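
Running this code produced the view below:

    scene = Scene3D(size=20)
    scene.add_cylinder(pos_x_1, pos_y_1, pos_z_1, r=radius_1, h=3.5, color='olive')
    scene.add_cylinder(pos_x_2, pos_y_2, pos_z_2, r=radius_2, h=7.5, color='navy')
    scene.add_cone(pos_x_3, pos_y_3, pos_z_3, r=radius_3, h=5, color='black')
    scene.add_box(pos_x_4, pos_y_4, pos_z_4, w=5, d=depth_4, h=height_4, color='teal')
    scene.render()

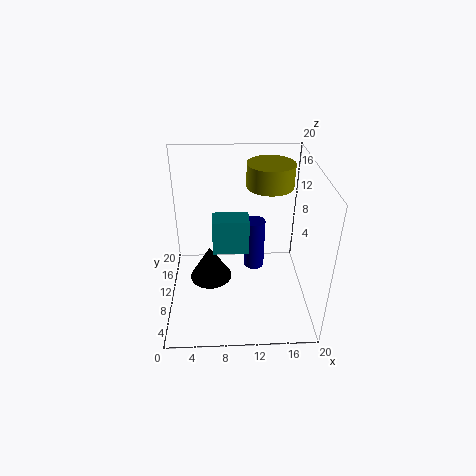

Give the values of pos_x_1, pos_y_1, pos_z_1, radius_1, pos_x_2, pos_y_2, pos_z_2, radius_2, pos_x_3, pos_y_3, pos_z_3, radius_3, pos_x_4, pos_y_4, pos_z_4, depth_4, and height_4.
pos_x_1 = 15
pos_y_1 = 16
pos_z_1 = 15
radius_1 = 3.5
pos_x_2 = 12.5
pos_y_2 = 12
pos_z_2 = 4
radius_2 = 1.5
pos_x_3 = 6
pos_y_3 = 10
pos_z_3 = 3.5
radius_3 = 3
pos_x_4 = 6.5
pos_y_4 = 9
pos_z_4 = 8
depth_4 = 3
height_4 = 5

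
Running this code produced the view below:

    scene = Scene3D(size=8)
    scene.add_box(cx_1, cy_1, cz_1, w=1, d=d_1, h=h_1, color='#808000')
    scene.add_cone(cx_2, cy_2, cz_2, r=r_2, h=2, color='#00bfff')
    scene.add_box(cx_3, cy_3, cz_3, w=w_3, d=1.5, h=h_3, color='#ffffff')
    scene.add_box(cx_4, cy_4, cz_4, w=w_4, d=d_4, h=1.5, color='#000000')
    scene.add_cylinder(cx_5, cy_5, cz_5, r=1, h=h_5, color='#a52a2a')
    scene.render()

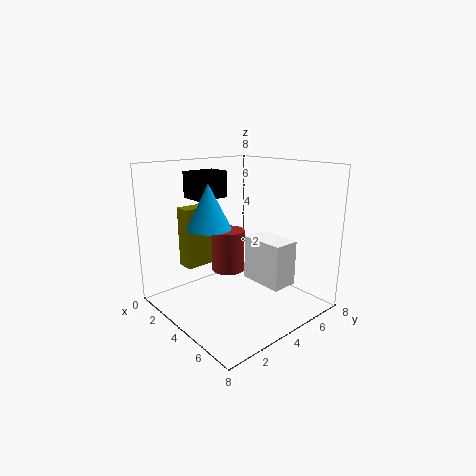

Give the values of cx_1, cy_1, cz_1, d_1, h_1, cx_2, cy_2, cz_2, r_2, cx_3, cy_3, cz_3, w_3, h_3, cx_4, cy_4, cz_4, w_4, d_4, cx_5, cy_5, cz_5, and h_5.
cx_1 = 1
cy_1 = 2
cz_1 = 2
d_1 = 2
h_1 = 3.5
cx_2 = 5.5
cy_2 = 1
cz_2 = 5.5
r_2 = 1
cx_3 = 4
cy_3 = 4.5
cz_3 = 1.5
w_3 = 2.5
h_3 = 2.5
cx_4 = 1
cy_4 = 2.5
cz_4 = 6
w_4 = 1.5
d_4 = 2
cx_5 = 2.5
cy_5 = 4.5
cz_5 = 1.5
h_5 = 2.5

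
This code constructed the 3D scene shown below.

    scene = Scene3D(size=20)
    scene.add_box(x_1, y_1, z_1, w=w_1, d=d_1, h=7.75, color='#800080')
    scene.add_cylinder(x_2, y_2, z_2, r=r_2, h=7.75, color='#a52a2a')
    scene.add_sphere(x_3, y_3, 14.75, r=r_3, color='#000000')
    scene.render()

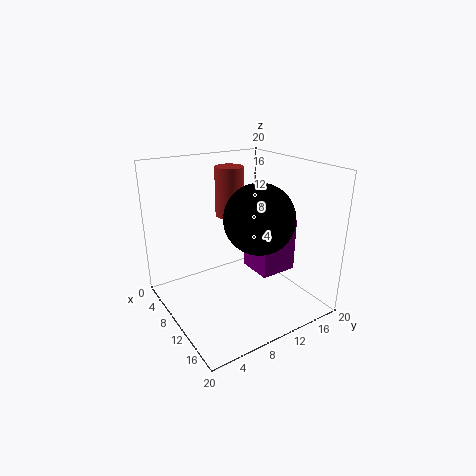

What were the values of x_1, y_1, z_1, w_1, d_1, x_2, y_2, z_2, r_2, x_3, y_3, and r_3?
x_1 = 7.5, y_1 = 12.75, z_1 = 4, w_1 = 5.25, d_1 = 5.5, x_2 = 2.5, y_2 = 13.25, z_2 = 10.5, r_2 = 2.25, x_3 = 15.75, y_3 = 9.25, r_3 = 4.25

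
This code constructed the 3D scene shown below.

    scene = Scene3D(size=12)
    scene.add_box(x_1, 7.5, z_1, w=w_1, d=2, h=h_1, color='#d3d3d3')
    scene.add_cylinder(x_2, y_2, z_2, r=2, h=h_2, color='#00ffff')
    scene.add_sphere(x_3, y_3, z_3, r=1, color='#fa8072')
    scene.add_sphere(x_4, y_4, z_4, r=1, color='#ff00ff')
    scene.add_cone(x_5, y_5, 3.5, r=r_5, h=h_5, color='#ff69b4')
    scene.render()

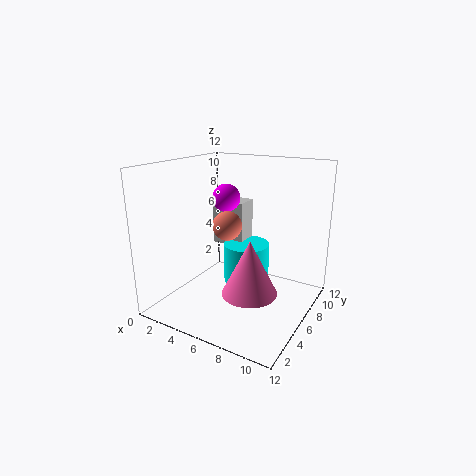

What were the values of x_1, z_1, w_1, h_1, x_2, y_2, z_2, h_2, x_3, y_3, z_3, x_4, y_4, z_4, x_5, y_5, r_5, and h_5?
x_1 = 2.5; z_1 = 4.5; w_1 = 3; h_1 = 4; x_2 = 6; y_2 = 7.5; z_2 = 1.5; h_2 = 3.5; x_3 = 7.5; y_3 = 2; z_3 = 8.5; x_4 = 6.5; y_4 = 3.5; z_4 = 10; x_5 = 9; y_5 = 2.5; r_5 = 2; h_5 = 4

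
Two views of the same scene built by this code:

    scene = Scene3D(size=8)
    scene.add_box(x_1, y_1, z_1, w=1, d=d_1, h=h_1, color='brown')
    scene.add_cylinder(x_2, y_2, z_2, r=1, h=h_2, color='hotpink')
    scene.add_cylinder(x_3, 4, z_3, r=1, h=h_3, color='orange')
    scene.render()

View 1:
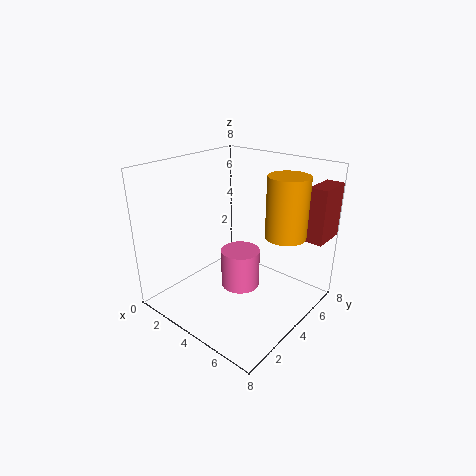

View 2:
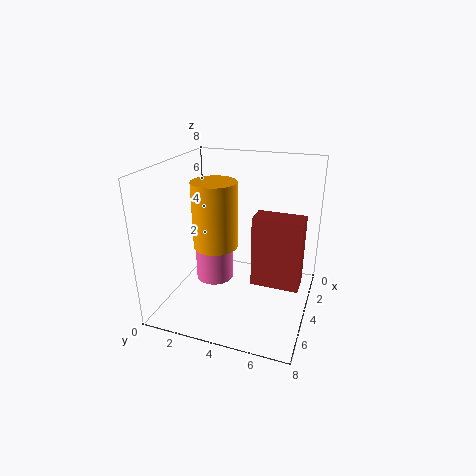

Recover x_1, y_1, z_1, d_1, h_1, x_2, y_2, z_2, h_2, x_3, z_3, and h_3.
x_1 = 7
y_1 = 6
z_1 = 4
d_1 = 2
h_1 = 3
x_2 = 5
y_2 = 3
z_2 = 2
h_2 = 2
x_3 = 7
z_3 = 5
h_3 = 3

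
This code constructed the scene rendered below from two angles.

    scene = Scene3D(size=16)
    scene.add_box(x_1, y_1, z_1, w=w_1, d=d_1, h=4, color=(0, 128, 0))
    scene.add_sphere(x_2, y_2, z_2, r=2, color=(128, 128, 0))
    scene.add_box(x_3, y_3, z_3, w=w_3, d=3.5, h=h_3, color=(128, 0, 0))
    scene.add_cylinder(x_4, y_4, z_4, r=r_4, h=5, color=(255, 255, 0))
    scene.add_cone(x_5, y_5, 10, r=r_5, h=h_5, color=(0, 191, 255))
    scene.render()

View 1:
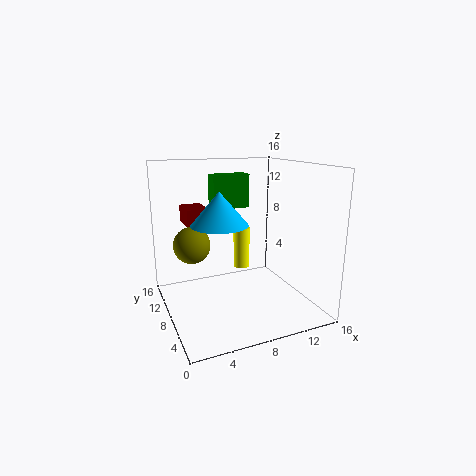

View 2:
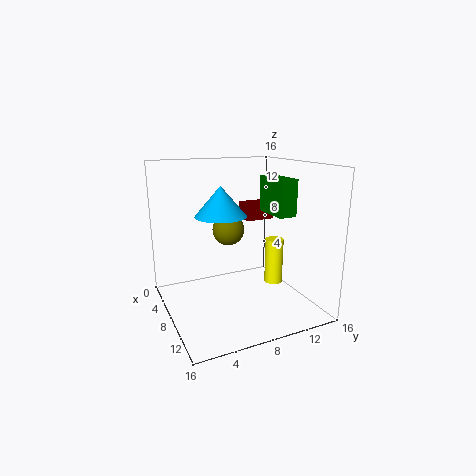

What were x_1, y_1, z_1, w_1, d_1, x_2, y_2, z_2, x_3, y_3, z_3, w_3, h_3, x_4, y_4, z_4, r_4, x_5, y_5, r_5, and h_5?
x_1 = 6.5, y_1 = 11.5, z_1 = 10.5, w_1 = 4.5, d_1 = 2, x_2 = 3, y_2 = 9, z_2 = 7.5, x_3 = 3, y_3 = 10.5, z_3 = 9, w_3 = 2.5, h_3 = 2, x_4 = 10, y_4 = 11.5, z_4 = 3, r_4 = 1, x_5 = 5.5, y_5 = 7, r_5 = 3, h_5 = 3.5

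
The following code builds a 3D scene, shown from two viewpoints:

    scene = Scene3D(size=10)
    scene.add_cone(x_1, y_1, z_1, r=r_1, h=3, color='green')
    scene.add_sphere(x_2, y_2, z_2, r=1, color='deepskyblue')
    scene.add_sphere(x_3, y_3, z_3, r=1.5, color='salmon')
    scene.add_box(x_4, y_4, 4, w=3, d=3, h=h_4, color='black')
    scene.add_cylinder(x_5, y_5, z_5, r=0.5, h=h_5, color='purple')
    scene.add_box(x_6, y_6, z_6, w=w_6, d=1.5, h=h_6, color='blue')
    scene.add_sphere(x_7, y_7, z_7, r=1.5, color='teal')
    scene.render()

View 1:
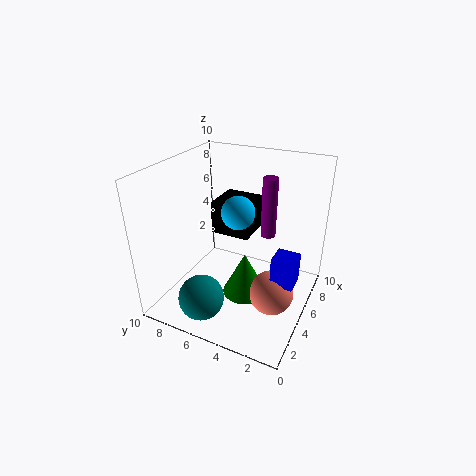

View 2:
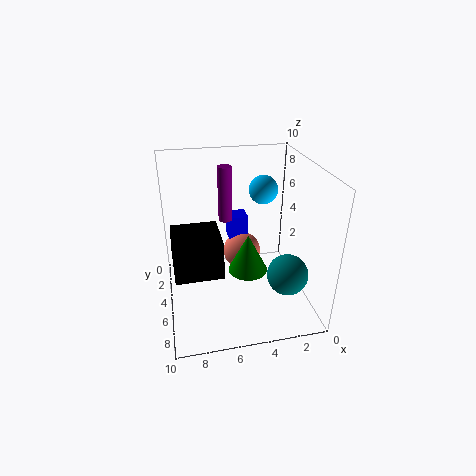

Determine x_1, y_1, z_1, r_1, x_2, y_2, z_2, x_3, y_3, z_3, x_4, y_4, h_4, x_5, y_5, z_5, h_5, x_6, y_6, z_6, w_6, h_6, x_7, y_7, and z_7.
x_1 = 4, y_1 = 4, z_1 = 1.5, r_1 = 1.5, x_2 = 3, y_2 = 4, z_2 = 8, x_3 = 4, y_3 = 2, z_3 = 2, x_4 = 6.5, y_4 = 5, h_4 = 2.5, x_5 = 5.5, y_5 = 3, z_5 = 5.5, h_5 = 4, x_6 = 3.5, y_6 = 0.5, z_6 = 3, w_6 = 1.5, h_6 = 2, x_7 = 1.5, y_7 = 6, z_7 = 2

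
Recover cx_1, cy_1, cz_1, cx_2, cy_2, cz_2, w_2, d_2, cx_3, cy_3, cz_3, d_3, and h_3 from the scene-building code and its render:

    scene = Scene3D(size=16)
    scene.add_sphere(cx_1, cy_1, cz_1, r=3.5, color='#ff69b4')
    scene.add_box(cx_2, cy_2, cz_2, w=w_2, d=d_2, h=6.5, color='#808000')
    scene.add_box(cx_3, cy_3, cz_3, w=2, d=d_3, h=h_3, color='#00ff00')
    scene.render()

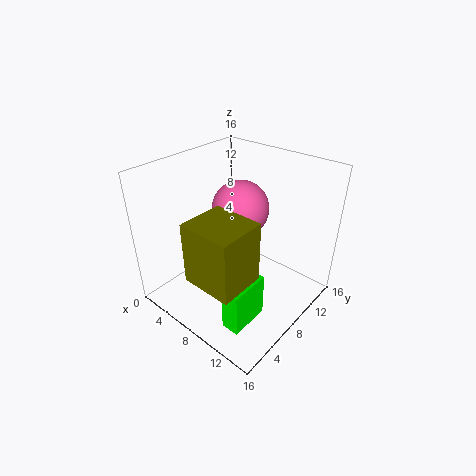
cx_1 = 5, cy_1 = 12, cz_1 = 9, cx_2 = 7, cy_2 = 1, cz_2 = 6, w_2 = 5.5, d_2 = 5, cx_3 = 10.5, cy_3 = 2.5, cz_3 = 0.5, d_3 = 4.5, h_3 = 5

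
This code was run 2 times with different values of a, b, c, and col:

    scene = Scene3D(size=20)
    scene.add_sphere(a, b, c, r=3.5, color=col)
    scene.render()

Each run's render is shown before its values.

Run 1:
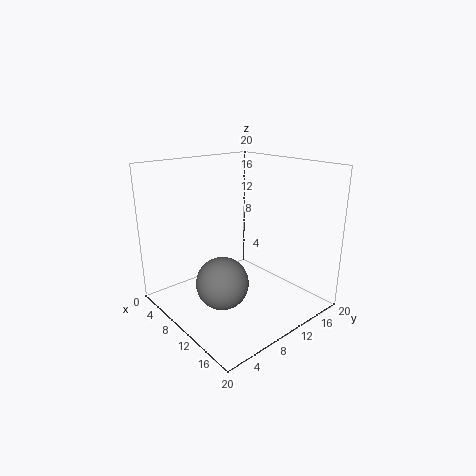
a = 11.5, b = 6, c = 5, col = 'gray'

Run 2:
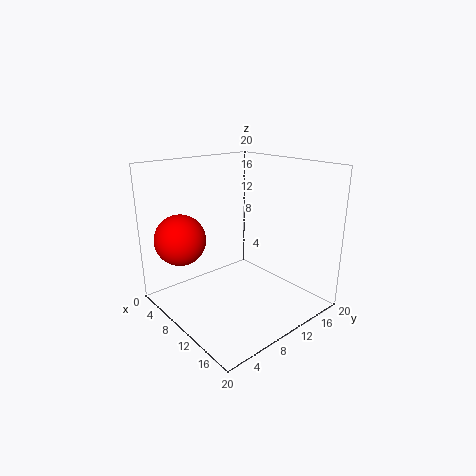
a = 5.5, b = 3.5, c = 10, col = 'red'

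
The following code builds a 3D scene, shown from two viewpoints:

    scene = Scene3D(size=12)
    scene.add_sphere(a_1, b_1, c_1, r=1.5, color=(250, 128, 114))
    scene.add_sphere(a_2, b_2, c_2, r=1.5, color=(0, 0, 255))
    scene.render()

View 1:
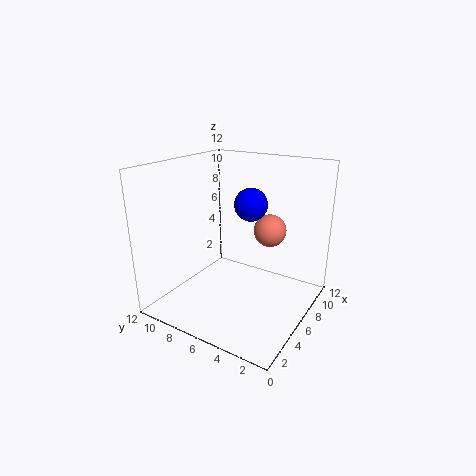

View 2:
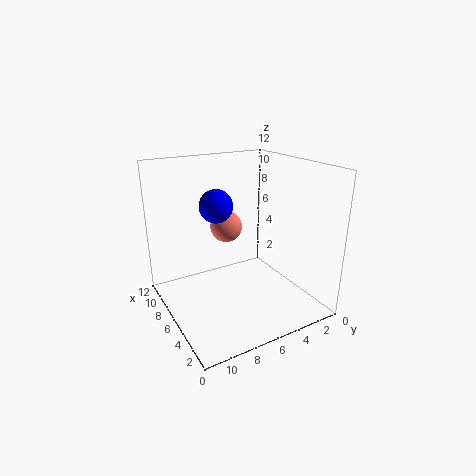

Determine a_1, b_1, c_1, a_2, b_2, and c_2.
a_1 = 10
b_1 = 5
c_1 = 5.5
a_2 = 9
b_2 = 6.5
c_2 = 8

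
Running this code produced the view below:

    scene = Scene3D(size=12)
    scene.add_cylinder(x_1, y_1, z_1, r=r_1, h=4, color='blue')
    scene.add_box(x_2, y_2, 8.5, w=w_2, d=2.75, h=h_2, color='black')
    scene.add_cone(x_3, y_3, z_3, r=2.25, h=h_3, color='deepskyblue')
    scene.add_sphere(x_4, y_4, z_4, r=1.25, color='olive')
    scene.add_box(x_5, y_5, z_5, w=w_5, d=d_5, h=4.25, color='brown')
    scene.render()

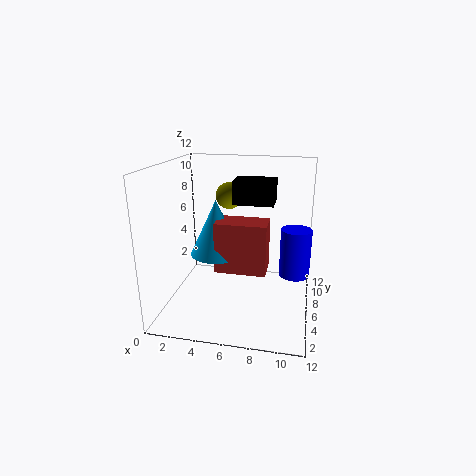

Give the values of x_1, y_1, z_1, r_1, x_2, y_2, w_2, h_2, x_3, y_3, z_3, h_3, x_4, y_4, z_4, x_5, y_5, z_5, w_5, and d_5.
x_1 = 10.75
y_1 = 6.25
z_1 = 3
r_1 = 1.25
x_2 = 5.25
y_2 = 7
w_2 = 3.5
h_2 = 2
x_3 = 4
y_3 = 6.5
z_3 = 4.25
h_3 = 4.75
x_4 = 4.25
y_4 = 10.25
z_4 = 8.5
x_5 = 4.25
y_5 = 4.75
z_5 = 3.25
w_5 = 4.25
d_5 = 2.5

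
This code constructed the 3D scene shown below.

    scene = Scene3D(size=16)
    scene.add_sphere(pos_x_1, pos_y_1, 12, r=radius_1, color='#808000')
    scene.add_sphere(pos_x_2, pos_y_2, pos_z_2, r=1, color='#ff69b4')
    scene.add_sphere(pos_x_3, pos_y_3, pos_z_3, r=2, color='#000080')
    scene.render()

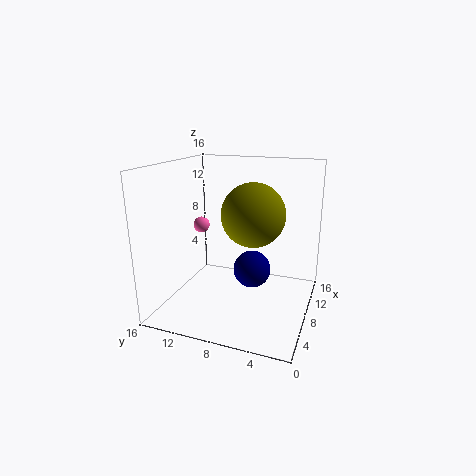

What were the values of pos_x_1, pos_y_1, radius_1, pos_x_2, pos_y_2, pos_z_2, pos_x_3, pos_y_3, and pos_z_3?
pos_x_1 = 4; pos_y_1 = 5; radius_1 = 3; pos_x_2 = 11; pos_y_2 = 14; pos_z_2 = 8; pos_x_3 = 7; pos_y_3 = 6; pos_z_3 = 5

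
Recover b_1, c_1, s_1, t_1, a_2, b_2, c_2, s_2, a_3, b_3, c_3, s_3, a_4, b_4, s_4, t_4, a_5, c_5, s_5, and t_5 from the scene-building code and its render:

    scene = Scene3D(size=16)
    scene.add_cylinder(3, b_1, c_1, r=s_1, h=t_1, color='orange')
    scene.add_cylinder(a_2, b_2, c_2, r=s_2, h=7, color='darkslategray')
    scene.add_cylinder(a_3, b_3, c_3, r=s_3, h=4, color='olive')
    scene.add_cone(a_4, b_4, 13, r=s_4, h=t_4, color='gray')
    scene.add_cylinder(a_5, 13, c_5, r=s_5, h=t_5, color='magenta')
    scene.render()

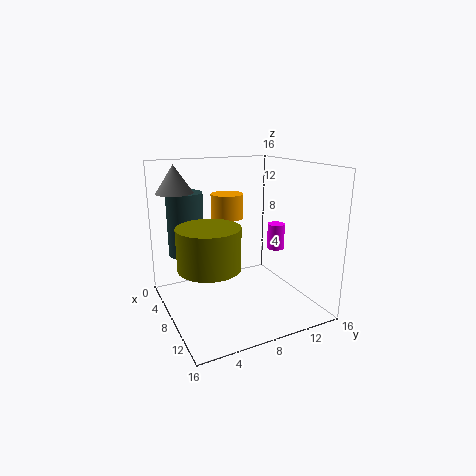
b_1 = 9, c_1 = 9, s_1 = 2, t_1 = 3, a_2 = 5, b_2 = 3, c_2 = 6, s_2 = 2, a_3 = 12, b_3 = 3, c_3 = 7, s_3 = 3, a_4 = 5, b_4 = 2, s_4 = 2, t_4 = 3, a_5 = 8, c_5 = 6, s_5 = 1, t_5 = 3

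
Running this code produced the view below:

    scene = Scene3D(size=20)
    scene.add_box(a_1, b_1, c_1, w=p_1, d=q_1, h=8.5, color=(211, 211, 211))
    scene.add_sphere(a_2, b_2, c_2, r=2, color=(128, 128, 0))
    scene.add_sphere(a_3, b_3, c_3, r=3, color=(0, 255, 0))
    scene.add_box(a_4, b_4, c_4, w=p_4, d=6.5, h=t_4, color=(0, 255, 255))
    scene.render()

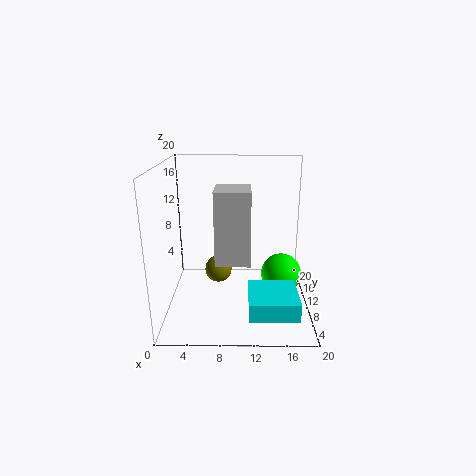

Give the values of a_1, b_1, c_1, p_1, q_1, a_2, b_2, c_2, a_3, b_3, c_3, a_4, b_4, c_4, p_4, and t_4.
a_1 = 7.5, b_1 = 1, c_1 = 10, p_1 = 4, q_1 = 4.5, a_2 = 7, b_2 = 12.5, c_2 = 4, a_3 = 16.5, b_3 = 12, c_3 = 3.5, a_4 = 11.5, b_4 = 2.5, c_4 = 1.5, p_4 = 6.5, t_4 = 2.5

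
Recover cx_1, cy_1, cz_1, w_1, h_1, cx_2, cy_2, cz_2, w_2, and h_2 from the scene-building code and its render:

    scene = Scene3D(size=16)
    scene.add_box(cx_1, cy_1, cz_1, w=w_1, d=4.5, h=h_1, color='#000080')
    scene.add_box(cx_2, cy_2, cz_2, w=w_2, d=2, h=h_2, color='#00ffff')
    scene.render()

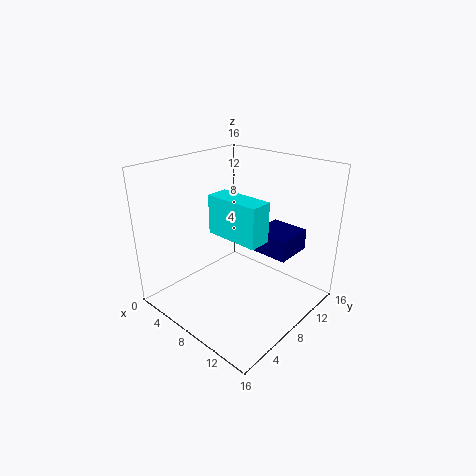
cx_1 = 8
cy_1 = 10.5
cz_1 = 5.5
w_1 = 4.5
h_1 = 2.5
cx_2 = 10
cy_2 = 2
cz_2 = 11.5
w_2 = 5
h_2 = 3.5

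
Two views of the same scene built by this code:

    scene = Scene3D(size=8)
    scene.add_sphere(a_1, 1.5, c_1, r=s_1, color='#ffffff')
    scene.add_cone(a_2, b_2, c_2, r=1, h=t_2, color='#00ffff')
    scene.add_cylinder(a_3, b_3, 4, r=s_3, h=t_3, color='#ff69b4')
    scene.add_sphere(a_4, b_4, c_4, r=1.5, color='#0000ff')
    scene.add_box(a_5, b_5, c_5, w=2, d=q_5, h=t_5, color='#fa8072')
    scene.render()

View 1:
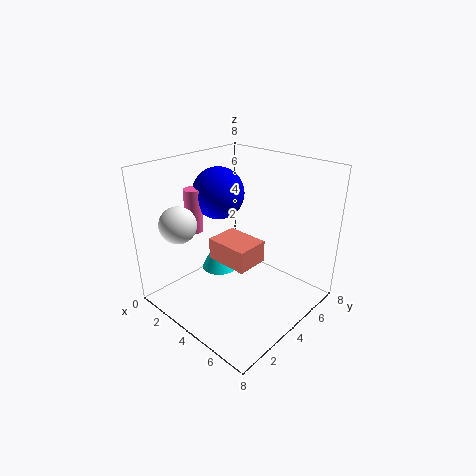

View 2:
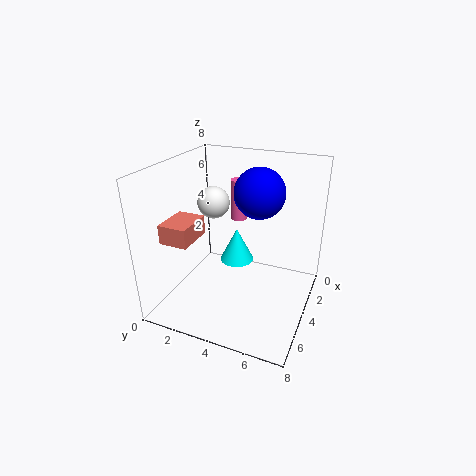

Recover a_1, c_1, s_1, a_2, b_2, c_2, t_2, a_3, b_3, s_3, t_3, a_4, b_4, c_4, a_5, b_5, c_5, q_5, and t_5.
a_1 = 2, c_1 = 5, s_1 = 1, a_2 = 3, b_2 = 3.5, c_2 = 2, t_2 = 2, a_3 = 1.5, b_3 = 3, s_3 = 0.5, t_3 = 2.5, a_4 = 2, b_4 = 4.5, c_4 = 6, a_5 = 5, b_5 = 1, c_5 = 4.5, q_5 = 1.5, t_5 = 1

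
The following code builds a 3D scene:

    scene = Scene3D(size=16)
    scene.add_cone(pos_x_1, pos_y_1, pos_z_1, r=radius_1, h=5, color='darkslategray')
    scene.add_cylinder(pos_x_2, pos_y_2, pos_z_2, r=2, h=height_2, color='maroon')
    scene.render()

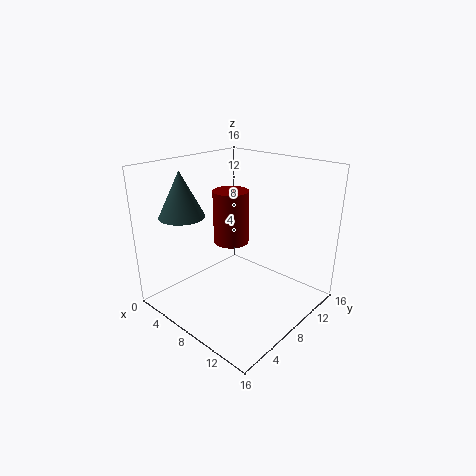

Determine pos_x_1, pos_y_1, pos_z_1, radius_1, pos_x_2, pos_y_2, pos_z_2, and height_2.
pos_x_1 = 3.5, pos_y_1 = 4, pos_z_1 = 10.5, radius_1 = 2.5, pos_x_2 = 6.5, pos_y_2 = 8.5, pos_z_2 = 7, height_2 = 6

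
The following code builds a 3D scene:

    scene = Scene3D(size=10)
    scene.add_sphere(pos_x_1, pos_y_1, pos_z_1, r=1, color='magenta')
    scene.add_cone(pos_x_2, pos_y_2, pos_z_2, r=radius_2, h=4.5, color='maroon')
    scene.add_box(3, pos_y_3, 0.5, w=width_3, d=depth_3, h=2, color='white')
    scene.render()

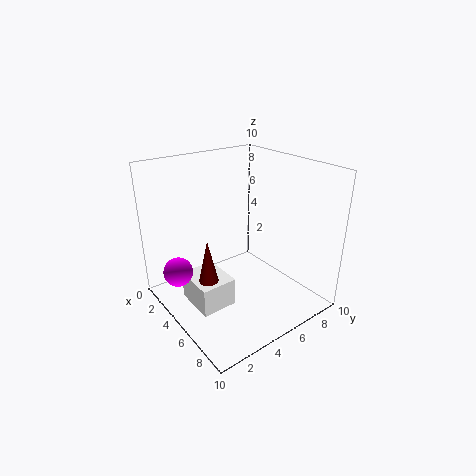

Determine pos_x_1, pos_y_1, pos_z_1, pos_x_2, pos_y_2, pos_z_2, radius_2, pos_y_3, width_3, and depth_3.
pos_x_1 = 3.5
pos_y_1 = 1
pos_z_1 = 3
pos_x_2 = 5
pos_y_2 = 2.5
pos_z_2 = 1
radius_2 = 1
pos_y_3 = 1.5
width_3 = 3
depth_3 = 2.5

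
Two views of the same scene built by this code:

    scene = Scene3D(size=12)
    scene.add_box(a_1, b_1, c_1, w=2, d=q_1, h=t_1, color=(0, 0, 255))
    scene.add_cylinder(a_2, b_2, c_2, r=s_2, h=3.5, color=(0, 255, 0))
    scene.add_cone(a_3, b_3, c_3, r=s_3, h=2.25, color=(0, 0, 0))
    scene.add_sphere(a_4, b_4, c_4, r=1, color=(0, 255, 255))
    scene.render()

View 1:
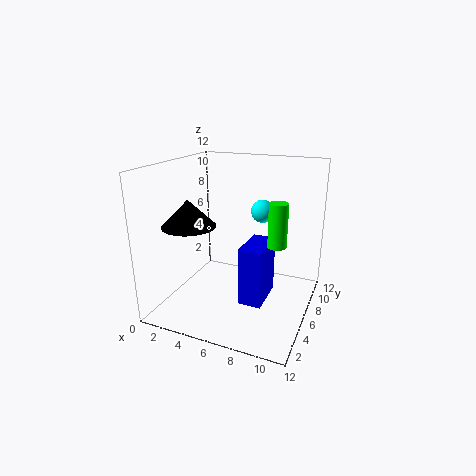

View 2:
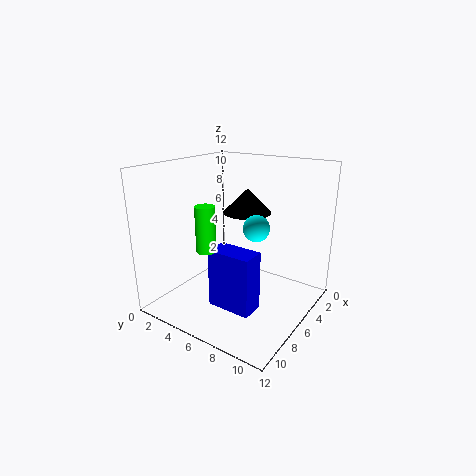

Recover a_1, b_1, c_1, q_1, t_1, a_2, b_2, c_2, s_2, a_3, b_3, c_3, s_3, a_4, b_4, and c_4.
a_1 = 6.5; b_1 = 4.75; c_1 = 0.5; q_1 = 3.75; t_1 = 5; a_2 = 9.5; b_2 = 5.5; c_2 = 6; s_2 = 0.75; a_3 = 2.25; b_3 = 4.5; c_3 = 7; s_3 = 2.25; a_4 = 7.25; b_4 = 8.5; c_4 = 7.75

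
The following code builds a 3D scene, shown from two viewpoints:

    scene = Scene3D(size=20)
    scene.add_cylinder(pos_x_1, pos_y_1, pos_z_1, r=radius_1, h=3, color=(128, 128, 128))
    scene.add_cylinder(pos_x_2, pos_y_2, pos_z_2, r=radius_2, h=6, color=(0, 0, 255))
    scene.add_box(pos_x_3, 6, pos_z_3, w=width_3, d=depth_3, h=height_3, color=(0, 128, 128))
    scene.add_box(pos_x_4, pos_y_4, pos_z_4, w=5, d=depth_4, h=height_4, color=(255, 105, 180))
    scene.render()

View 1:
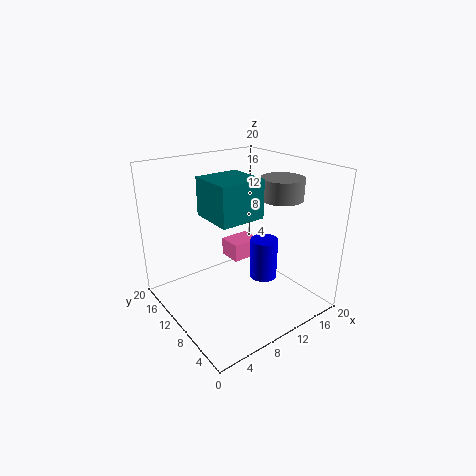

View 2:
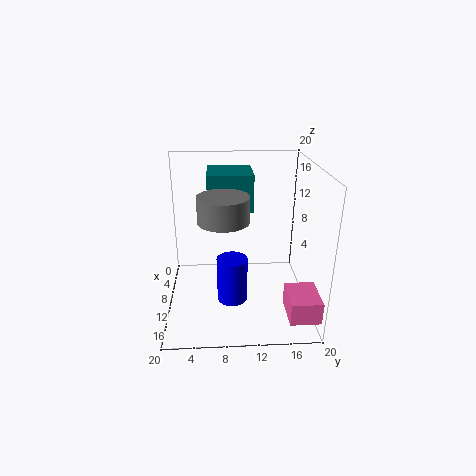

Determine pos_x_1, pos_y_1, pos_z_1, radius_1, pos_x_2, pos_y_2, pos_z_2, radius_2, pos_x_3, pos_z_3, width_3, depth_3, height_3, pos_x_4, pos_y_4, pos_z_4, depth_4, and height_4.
pos_x_1 = 16, pos_y_1 = 8, pos_z_1 = 15, radius_1 = 3, pos_x_2 = 14, pos_y_2 = 9, pos_z_2 = 3, radius_2 = 2, pos_x_3 = 5, pos_z_3 = 14, width_3 = 6, depth_3 = 6, height_3 = 5, pos_x_4 = 14, pos_y_4 = 16, pos_z_4 = 2, depth_4 = 4, height_4 = 3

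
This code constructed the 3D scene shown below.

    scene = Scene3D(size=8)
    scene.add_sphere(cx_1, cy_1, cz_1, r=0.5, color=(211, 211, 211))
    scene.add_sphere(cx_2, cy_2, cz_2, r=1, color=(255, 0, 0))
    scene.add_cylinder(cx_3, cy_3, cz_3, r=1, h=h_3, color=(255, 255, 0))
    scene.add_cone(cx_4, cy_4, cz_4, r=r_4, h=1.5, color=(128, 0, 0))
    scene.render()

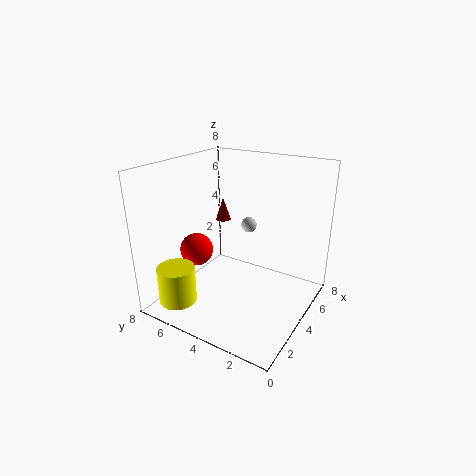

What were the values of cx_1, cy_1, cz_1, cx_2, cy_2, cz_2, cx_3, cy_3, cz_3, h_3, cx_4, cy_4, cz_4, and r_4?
cx_1 = 7
cy_1 = 5
cz_1 = 3.5
cx_2 = 4
cy_2 = 7
cz_2 = 2.5
cx_3 = 1
cy_3 = 6
cz_3 = 1
h_3 = 2
cx_4 = 7
cy_4 = 7
cz_4 = 3.5
r_4 = 0.5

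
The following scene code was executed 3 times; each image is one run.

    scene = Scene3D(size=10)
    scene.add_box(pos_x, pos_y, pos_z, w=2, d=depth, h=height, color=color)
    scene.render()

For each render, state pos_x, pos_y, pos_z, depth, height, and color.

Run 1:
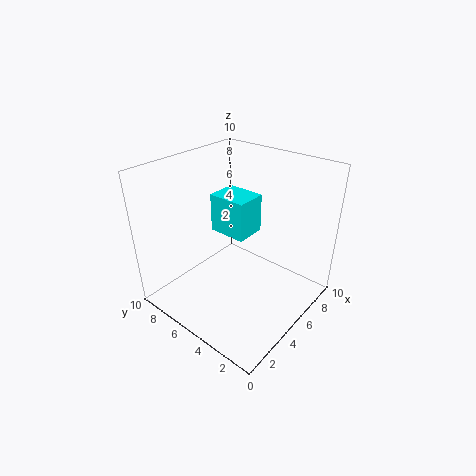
pos_x = 3.5, pos_y = 3.5, pos_z = 6, depth = 2.5, height = 2.5, color = 'cyan'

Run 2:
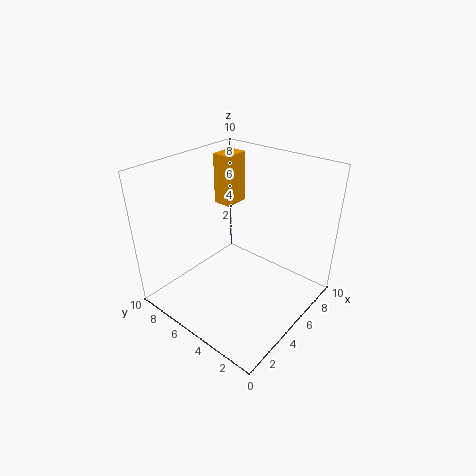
pos_x = 7.5, pos_y = 8, pos_z = 5.5, depth = 1.5, height = 4, color = 'orange'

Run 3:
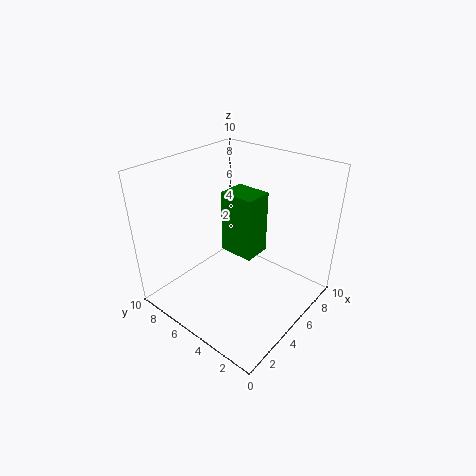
pos_x = 5, pos_y = 4, pos_z = 3.5, depth = 2.5, height = 4.5, color = 'green'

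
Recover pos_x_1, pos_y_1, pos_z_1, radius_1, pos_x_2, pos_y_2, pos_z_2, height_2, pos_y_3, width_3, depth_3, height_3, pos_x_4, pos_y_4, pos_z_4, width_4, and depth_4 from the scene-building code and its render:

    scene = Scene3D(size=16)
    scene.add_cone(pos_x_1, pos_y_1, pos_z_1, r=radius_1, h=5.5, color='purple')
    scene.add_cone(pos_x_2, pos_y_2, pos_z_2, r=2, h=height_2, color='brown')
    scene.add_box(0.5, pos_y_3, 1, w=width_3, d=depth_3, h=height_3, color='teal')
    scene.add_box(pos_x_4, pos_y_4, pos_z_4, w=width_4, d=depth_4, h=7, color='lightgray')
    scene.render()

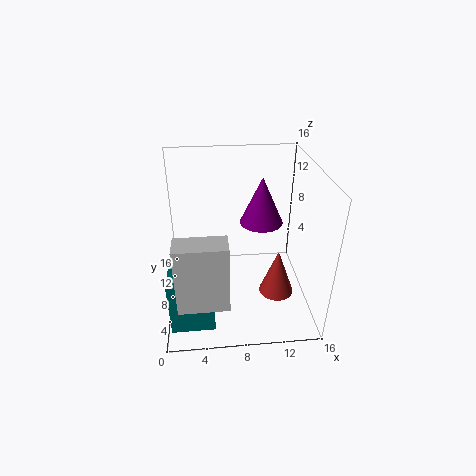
pos_x_1 = 11; pos_y_1 = 10.5; pos_z_1 = 8.5; radius_1 = 2.5; pos_x_2 = 12.5; pos_y_2 = 7; pos_z_2 = 1; height_2 = 5.5; pos_y_3 = 1.5; width_3 = 4.5; depth_3 = 4; height_3 = 6; pos_x_4 = 1.5; pos_y_4 = 0.5; pos_z_4 = 4.5; width_4 = 5; depth_4 = 2.5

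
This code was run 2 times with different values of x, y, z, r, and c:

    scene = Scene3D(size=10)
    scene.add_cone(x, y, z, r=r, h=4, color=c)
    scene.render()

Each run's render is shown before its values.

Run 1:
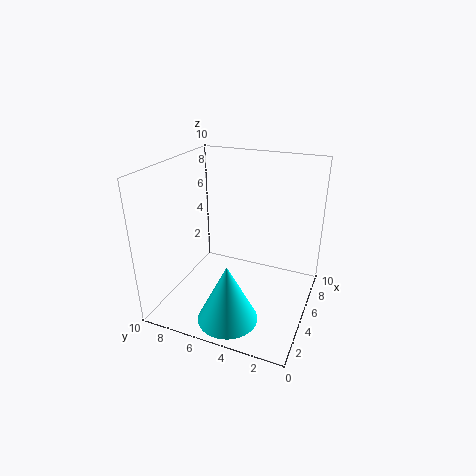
x = 2
y = 4.5
z = 0.5
r = 2
c = 'cyan'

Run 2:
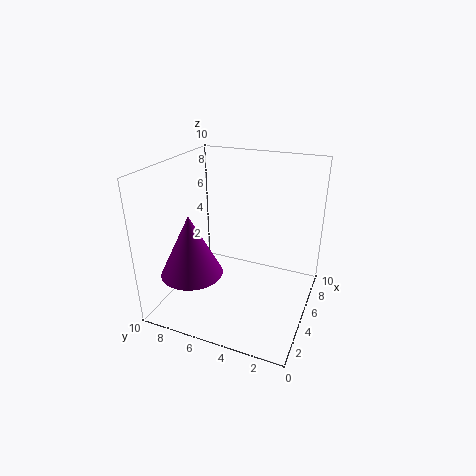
x = 2
y = 7
z = 3.5
r = 2
c = 'purple'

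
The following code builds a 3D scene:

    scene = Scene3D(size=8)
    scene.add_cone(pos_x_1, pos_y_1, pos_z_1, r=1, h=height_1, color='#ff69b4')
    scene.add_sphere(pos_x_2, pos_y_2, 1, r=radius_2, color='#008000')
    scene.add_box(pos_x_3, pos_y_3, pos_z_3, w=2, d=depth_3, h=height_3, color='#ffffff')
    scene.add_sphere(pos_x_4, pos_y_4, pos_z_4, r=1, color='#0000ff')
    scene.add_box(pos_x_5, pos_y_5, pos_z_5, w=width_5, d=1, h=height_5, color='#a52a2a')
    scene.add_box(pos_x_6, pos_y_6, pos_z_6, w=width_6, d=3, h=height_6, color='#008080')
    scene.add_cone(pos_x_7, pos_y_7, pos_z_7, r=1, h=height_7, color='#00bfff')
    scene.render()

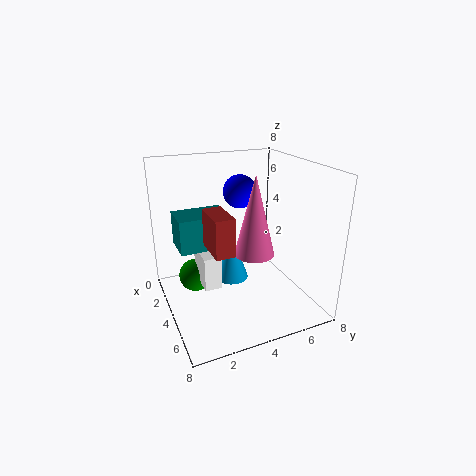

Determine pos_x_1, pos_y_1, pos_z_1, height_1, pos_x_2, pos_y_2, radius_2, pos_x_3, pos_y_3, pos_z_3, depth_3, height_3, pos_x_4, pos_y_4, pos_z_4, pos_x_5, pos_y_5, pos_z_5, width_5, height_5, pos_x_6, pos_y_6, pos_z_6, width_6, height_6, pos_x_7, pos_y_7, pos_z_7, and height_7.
pos_x_1 = 6
pos_y_1 = 4
pos_z_1 = 4
height_1 = 4
pos_x_2 = 2
pos_y_2 = 2
radius_2 = 1
pos_x_3 = 2
pos_y_3 = 2
pos_z_3 = 1
depth_3 = 1
height_3 = 2
pos_x_4 = 2
pos_y_4 = 5
pos_z_4 = 6
pos_x_5 = 4
pos_y_5 = 2
pos_z_5 = 4
width_5 = 2
height_5 = 2
pos_x_6 = 1
pos_y_6 = 1
pos_z_6 = 3
width_6 = 2
height_6 = 2
pos_x_7 = 3
pos_y_7 = 4
pos_z_7 = 1
height_7 = 3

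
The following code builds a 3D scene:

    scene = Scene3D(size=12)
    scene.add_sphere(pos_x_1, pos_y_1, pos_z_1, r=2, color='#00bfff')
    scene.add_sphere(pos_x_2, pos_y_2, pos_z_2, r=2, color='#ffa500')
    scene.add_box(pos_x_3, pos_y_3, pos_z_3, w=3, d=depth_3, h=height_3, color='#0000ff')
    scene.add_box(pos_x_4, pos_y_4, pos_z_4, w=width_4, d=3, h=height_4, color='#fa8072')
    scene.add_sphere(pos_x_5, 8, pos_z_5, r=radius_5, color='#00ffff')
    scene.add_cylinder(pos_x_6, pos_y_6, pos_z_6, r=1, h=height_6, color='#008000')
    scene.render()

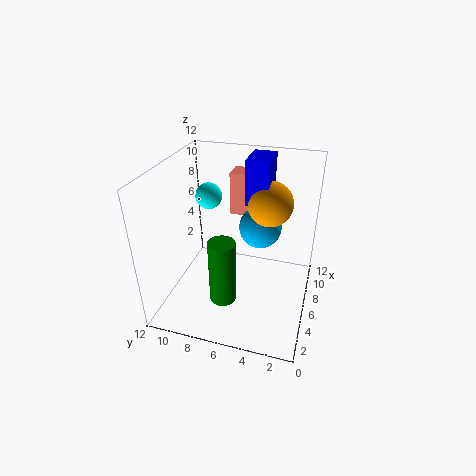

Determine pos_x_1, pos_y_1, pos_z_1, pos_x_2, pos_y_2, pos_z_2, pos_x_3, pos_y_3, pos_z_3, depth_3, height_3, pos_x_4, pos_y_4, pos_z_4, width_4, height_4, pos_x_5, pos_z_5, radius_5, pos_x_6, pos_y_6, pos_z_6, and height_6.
pos_x_1 = 10, pos_y_1 = 5, pos_z_1 = 5, pos_x_2 = 9, pos_y_2 = 4, pos_z_2 = 8, pos_x_3 = 8, pos_y_3 = 4, pos_z_3 = 8, depth_3 = 2, height_3 = 4, pos_x_4 = 10, pos_y_4 = 5, pos_z_4 = 6, width_4 = 2, height_4 = 4, pos_x_5 = 5, pos_z_5 = 10, radius_5 = 1, pos_x_6 = 2, pos_y_6 = 6, pos_z_6 = 3, height_6 = 5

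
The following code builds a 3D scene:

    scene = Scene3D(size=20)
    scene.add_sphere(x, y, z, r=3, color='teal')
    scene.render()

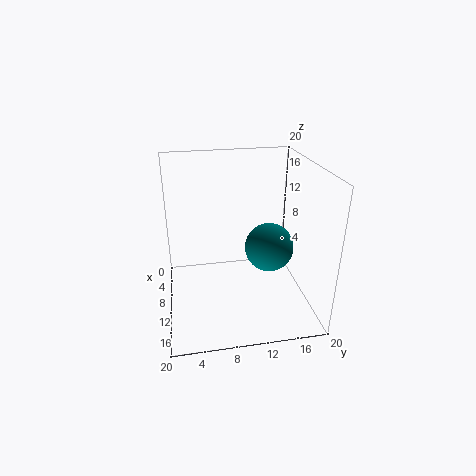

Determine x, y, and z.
x = 15, y = 13, z = 11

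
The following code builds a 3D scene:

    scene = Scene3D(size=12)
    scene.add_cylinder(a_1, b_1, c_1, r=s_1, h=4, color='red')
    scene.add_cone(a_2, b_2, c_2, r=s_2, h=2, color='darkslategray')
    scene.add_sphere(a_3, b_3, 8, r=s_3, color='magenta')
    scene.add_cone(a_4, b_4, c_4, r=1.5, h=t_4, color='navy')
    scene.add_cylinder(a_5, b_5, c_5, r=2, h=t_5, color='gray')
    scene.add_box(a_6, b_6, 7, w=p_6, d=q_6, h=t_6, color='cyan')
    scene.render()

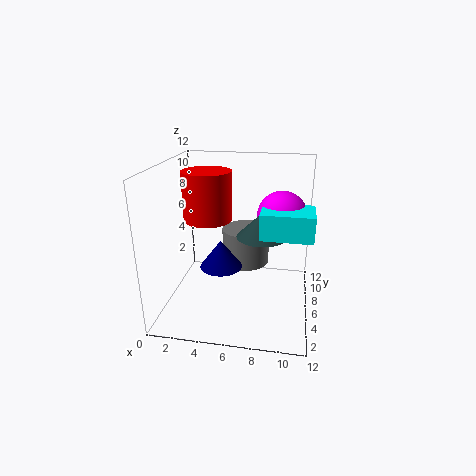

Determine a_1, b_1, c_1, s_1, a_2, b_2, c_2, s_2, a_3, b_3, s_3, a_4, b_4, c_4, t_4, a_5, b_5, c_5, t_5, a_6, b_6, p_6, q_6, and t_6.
a_1 = 3.5, b_1 = 6, c_1 = 7.5, s_1 = 2, a_2 = 8, b_2 = 5.5, c_2 = 6.5, s_2 = 2, a_3 = 9.5, b_3 = 6.5, s_3 = 2, a_4 = 5.5, b_4 = 2, c_4 = 5.5, t_4 = 2, a_5 = 6.5, b_5 = 7, c_5 = 3.5, t_5 = 3, a_6 = 8, b_6 = 3.5, p_6 = 4, q_6 = 3, t_6 = 2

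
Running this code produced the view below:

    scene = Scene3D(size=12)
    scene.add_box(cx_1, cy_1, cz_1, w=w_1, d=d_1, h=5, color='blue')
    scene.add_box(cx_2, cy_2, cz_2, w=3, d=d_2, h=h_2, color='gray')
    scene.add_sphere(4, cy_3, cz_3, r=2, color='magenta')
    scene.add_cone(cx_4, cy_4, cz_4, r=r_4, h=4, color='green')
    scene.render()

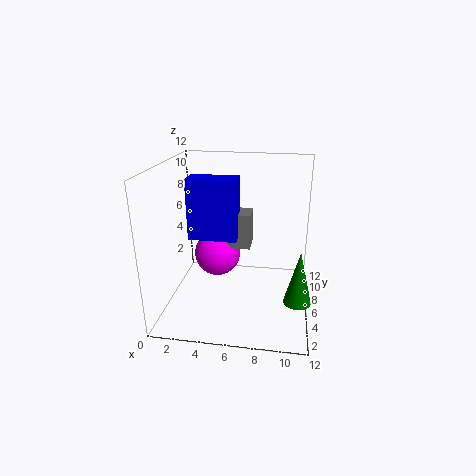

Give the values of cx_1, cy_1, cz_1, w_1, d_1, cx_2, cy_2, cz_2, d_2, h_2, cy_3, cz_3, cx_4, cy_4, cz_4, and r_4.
cx_1 = 2
cy_1 = 5
cz_1 = 6
w_1 = 4
d_1 = 2
cx_2 = 4
cy_2 = 6
cz_2 = 5
d_2 = 2
h_2 = 3
cy_3 = 7
cz_3 = 4
cx_4 = 11
cy_4 = 2
cz_4 = 3
r_4 = 1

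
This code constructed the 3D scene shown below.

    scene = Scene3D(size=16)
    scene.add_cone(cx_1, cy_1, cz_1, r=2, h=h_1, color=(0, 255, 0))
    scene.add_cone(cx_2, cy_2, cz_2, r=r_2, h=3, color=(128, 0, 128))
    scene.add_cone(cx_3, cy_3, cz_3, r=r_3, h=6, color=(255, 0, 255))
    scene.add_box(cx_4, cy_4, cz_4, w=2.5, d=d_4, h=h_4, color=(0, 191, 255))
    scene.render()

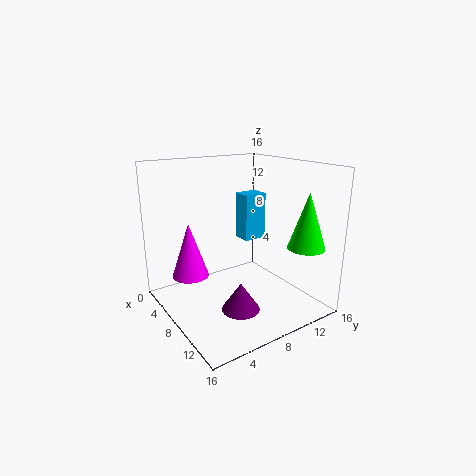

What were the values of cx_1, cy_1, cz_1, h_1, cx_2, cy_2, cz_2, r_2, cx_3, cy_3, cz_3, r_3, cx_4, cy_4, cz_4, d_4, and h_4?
cx_1 = 13.5; cy_1 = 13; cz_1 = 7.5; h_1 = 6; cx_2 = 11.5; cy_2 = 6; cz_2 = 1.5; r_2 = 2; cx_3 = 6; cy_3 = 3; cz_3 = 4; r_3 = 2; cx_4 = 1.5; cy_4 = 12; cz_4 = 5.5; d_4 = 3; h_4 = 6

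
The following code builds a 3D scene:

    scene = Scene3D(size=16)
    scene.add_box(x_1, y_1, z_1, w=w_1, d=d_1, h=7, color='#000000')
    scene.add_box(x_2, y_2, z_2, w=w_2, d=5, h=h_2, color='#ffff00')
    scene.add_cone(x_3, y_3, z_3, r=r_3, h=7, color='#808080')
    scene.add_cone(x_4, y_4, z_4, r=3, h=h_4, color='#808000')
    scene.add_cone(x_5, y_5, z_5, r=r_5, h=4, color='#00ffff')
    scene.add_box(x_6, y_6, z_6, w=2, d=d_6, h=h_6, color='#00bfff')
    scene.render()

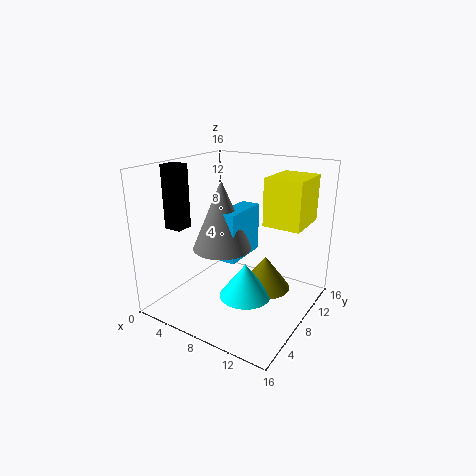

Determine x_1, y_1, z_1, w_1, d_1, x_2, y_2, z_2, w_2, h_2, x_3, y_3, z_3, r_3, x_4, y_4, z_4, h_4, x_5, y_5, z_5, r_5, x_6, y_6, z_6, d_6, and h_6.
x_1 = 1
y_1 = 4
z_1 = 9
w_1 = 2
d_1 = 2
x_2 = 11
y_2 = 8
z_2 = 10
w_2 = 4
h_2 = 5
x_3 = 8
y_3 = 5
z_3 = 8
r_3 = 3
x_4 = 10
y_4 = 11
z_4 = 1
h_4 = 4
x_5 = 9
y_5 = 8
z_5 = 1
r_5 = 3
x_6 = 8
y_6 = 4
z_6 = 7
d_6 = 5
h_6 = 5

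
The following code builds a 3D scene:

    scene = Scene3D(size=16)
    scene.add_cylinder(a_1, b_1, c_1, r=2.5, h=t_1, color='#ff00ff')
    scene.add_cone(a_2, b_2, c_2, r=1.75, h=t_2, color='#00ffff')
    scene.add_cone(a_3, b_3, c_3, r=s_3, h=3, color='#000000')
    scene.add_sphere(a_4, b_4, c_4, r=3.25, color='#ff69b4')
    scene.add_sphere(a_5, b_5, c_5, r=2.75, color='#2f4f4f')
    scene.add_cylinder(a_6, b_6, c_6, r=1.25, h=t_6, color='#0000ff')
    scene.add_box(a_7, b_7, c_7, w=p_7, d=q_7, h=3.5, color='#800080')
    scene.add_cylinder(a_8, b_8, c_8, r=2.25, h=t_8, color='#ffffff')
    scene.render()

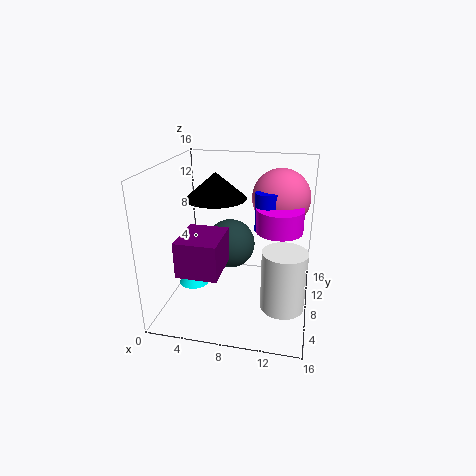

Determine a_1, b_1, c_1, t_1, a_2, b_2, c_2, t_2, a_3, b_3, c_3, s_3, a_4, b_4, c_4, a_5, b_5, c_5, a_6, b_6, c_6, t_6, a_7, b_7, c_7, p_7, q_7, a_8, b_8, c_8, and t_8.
a_1 = 12.5, b_1 = 8, c_1 = 9.25, t_1 = 2.5, a_2 = 2.75, b_2 = 7.5, c_2 = 2, t_2 = 3, a_3 = 5, b_3 = 10, c_3 = 11.75, s_3 = 3.5, a_4 = 12.25, b_4 = 11, c_4 = 12, a_5 = 7, b_5 = 8.5, c_5 = 7, a_6 = 11, b_6 = 8.5, c_6 = 9, t_6 = 4.25, a_7 = 3.75, b_7 = 0.25, c_7 = 7, p_7 = 4, q_7 = 4.75, a_8 = 13.5, b_8 = 4.25, c_8 = 2.5, t_8 = 6.25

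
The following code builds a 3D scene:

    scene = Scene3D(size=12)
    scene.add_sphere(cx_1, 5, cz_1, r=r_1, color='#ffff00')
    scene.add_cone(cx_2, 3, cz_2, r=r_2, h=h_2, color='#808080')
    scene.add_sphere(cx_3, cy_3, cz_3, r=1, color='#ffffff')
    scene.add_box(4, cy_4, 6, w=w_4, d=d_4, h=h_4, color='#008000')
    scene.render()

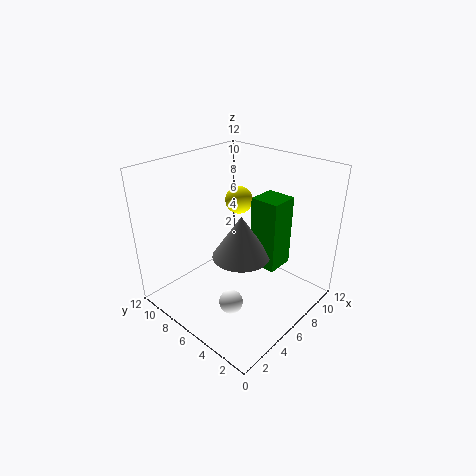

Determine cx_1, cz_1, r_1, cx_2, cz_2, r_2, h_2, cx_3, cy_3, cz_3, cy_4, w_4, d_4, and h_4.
cx_1 = 5; cz_1 = 10; r_1 = 1; cx_2 = 3; cz_2 = 7; r_2 = 2; h_2 = 3; cx_3 = 4; cy_3 = 5; cz_3 = 1; cy_4 = 1; w_4 = 2; d_4 = 2; h_4 = 5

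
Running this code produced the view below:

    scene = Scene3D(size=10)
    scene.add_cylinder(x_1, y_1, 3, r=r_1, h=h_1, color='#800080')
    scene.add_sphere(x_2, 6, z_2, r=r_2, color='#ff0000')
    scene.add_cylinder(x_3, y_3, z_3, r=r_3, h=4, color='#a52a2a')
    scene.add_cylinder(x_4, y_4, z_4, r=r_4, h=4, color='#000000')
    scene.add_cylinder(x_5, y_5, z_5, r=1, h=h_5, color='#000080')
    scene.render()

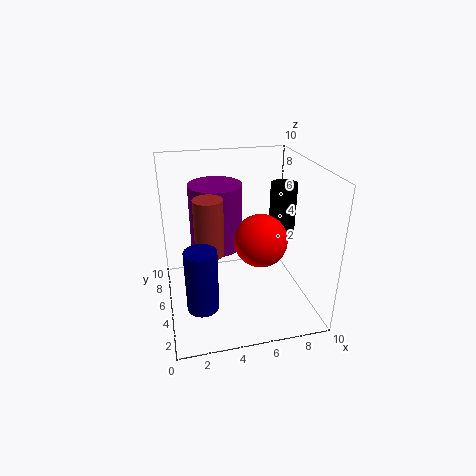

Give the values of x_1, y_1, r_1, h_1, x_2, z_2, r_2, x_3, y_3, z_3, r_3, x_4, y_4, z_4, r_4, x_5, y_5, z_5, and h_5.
x_1 = 4
y_1 = 8
r_1 = 2
h_1 = 5
x_2 = 7
z_2 = 4
r_2 = 2
x_3 = 3
y_3 = 5
z_3 = 4
r_3 = 1
x_4 = 9
y_4 = 7
z_4 = 4
r_4 = 1
x_5 = 2
y_5 = 2
z_5 = 2
h_5 = 4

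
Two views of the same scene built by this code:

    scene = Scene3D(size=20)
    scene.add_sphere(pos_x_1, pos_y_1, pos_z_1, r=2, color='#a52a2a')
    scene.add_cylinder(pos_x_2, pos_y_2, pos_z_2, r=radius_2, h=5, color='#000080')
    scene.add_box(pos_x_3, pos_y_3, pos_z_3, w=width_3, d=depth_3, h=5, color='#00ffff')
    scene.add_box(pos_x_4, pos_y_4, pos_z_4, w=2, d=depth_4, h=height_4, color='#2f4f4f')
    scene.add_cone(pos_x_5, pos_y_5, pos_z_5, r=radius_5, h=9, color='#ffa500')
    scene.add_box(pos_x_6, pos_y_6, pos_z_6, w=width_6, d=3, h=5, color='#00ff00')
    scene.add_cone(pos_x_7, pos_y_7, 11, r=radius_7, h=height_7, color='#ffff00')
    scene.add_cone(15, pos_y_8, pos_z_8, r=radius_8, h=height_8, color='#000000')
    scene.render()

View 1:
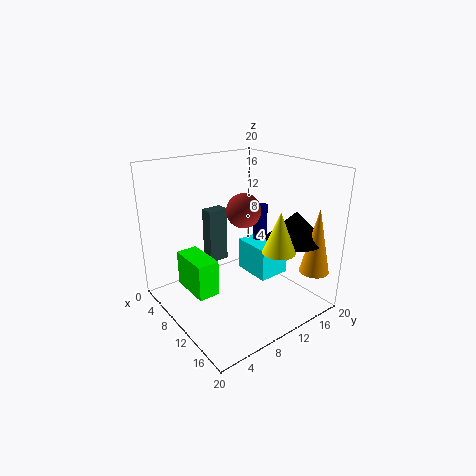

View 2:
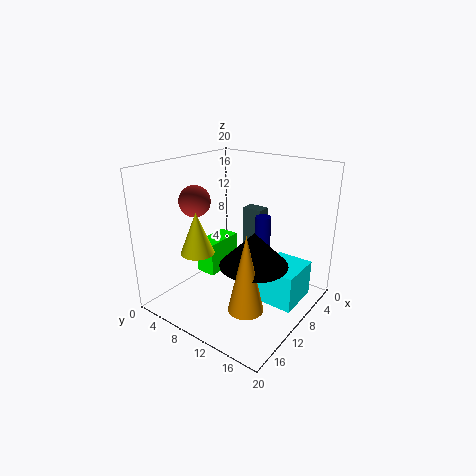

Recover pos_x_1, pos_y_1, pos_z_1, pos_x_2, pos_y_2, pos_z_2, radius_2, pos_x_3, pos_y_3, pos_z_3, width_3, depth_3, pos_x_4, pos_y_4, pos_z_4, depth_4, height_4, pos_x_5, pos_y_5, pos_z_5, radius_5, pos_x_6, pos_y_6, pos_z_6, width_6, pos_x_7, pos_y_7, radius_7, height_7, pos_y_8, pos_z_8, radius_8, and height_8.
pos_x_1 = 15, pos_y_1 = 7, pos_z_1 = 16, pos_x_2 = 10, pos_y_2 = 14, pos_z_2 = 9, radius_2 = 1, pos_x_3 = 5, pos_y_3 = 14, pos_z_3 = 2, width_3 = 6, depth_3 = 5, pos_x_4 = 4, pos_y_4 = 8, pos_z_4 = 5, depth_4 = 3, height_4 = 8, pos_x_5 = 18, pos_y_5 = 17, pos_z_5 = 6, radius_5 = 2, pos_x_6 = 5, pos_y_6 = 3, pos_z_6 = 3, width_6 = 6, pos_x_7 = 18, pos_y_7 = 10, radius_7 = 2, height_7 = 5, pos_y_8 = 16, pos_z_8 = 10, radius_8 = 4, height_8 = 4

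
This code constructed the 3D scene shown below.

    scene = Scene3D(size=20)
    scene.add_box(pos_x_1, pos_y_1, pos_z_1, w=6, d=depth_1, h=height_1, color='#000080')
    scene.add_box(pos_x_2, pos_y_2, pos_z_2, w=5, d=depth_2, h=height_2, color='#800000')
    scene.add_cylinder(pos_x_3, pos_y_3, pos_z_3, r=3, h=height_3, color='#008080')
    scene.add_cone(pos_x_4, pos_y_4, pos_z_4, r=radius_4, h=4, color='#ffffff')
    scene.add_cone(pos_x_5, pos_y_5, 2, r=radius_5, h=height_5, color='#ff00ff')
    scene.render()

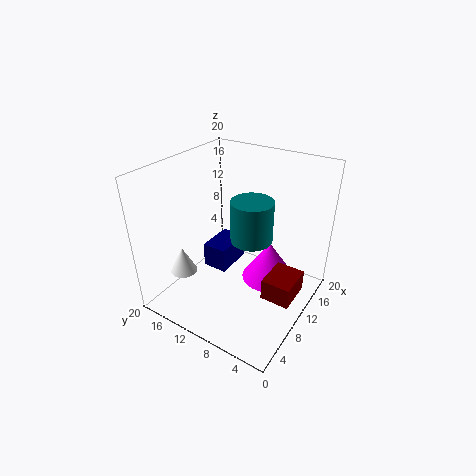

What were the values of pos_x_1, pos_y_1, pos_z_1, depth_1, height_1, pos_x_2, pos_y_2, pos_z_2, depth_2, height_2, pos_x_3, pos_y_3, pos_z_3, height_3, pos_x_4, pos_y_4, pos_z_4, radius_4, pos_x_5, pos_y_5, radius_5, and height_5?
pos_x_1 = 12
pos_y_1 = 14
pos_z_1 = 1
depth_1 = 4
height_1 = 4
pos_x_2 = 8
pos_y_2 = 1
pos_z_2 = 3
depth_2 = 4
height_2 = 3
pos_x_3 = 12
pos_y_3 = 9
pos_z_3 = 9
height_3 = 6
pos_x_4 = 7
pos_y_4 = 18
pos_z_4 = 3
radius_4 = 2
pos_x_5 = 14
pos_y_5 = 7
radius_5 = 4
height_5 = 6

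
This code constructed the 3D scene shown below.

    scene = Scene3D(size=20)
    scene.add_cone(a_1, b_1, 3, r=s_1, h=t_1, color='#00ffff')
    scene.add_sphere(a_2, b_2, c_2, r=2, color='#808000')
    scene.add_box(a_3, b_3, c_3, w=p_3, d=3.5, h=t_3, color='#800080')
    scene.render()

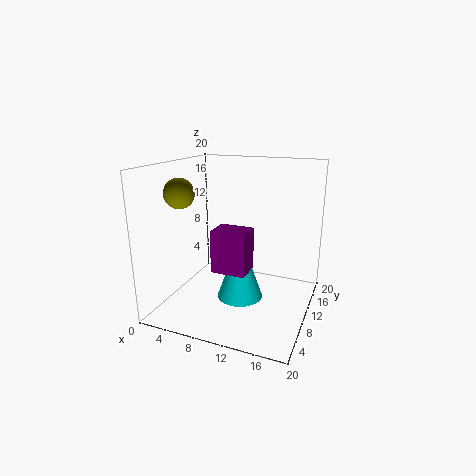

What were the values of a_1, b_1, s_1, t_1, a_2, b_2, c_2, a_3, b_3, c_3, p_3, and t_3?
a_1 = 11.5; b_1 = 7; s_1 = 3; t_1 = 8.5; a_2 = 3.5; b_2 = 6; c_2 = 16.5; a_3 = 8.5; b_3 = 4.5; c_3 = 7; p_3 = 4.5; t_3 = 5.5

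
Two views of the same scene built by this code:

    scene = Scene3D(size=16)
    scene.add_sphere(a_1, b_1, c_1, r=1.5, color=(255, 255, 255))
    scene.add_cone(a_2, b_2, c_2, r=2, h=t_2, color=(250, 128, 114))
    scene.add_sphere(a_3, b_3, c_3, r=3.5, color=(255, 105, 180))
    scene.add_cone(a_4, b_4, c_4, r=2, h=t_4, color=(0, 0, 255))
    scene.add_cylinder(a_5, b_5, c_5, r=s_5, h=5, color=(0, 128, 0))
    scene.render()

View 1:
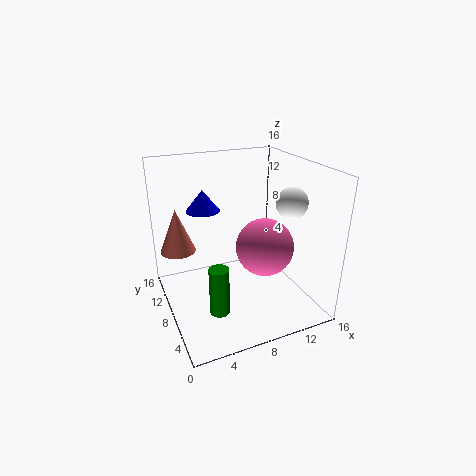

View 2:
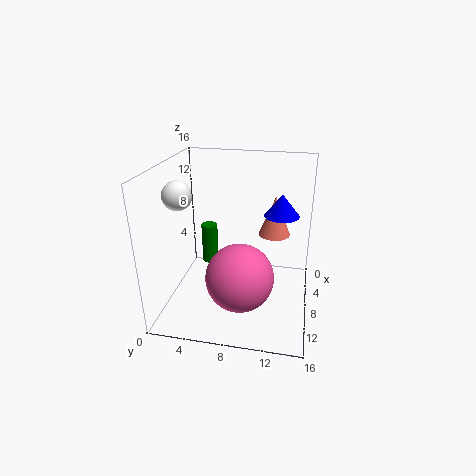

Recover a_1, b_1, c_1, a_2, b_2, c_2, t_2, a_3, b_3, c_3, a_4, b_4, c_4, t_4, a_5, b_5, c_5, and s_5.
a_1 = 11; b_1 = 2.5; c_1 = 13.5; a_2 = 2; b_2 = 11.5; c_2 = 6; t_2 = 5; a_3 = 12; b_3 = 9; c_3 = 5.5; a_4 = 5.5; b_4 = 12.5; c_4 = 10; t_4 = 2.5; a_5 = 4; b_5 = 3.5; c_5 = 2.5; s_5 = 1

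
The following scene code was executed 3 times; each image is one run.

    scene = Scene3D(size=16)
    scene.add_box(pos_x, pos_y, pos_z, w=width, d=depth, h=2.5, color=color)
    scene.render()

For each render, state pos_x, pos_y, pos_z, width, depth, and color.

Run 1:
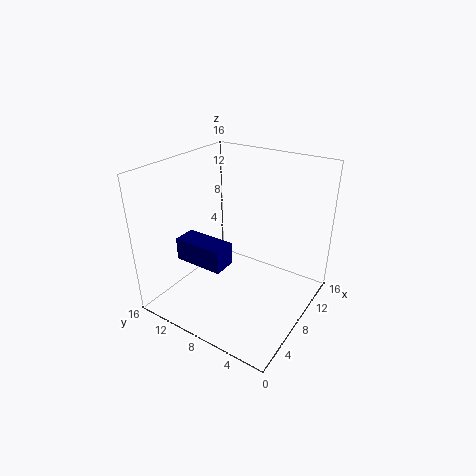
pos_x = 3.5, pos_y = 7.5, pos_z = 6, width = 2.5, depth = 5.5, color = 'navy'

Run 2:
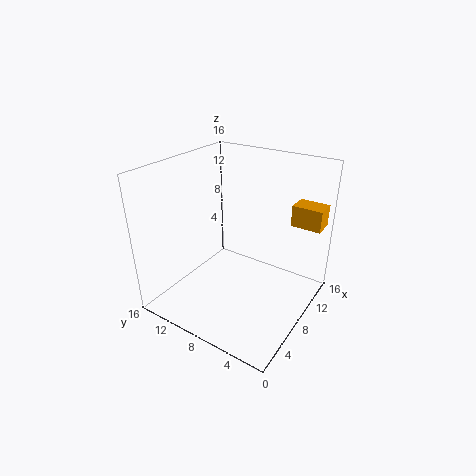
pos_x = 13, pos_y = 0.5, pos_z = 8.5, width = 2.5, depth = 3.5, color = 'orange'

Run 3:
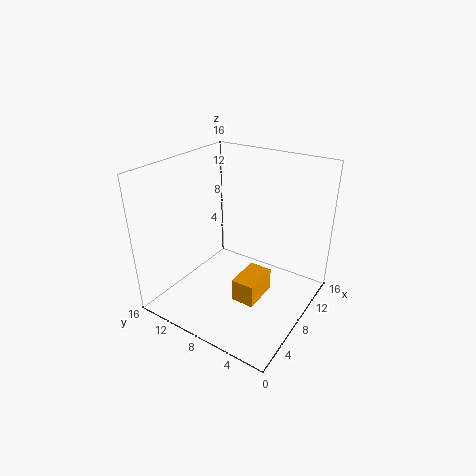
pos_x = 4.5, pos_y = 4, pos_z = 2.5, width = 4, depth = 2.5, color = 'orange'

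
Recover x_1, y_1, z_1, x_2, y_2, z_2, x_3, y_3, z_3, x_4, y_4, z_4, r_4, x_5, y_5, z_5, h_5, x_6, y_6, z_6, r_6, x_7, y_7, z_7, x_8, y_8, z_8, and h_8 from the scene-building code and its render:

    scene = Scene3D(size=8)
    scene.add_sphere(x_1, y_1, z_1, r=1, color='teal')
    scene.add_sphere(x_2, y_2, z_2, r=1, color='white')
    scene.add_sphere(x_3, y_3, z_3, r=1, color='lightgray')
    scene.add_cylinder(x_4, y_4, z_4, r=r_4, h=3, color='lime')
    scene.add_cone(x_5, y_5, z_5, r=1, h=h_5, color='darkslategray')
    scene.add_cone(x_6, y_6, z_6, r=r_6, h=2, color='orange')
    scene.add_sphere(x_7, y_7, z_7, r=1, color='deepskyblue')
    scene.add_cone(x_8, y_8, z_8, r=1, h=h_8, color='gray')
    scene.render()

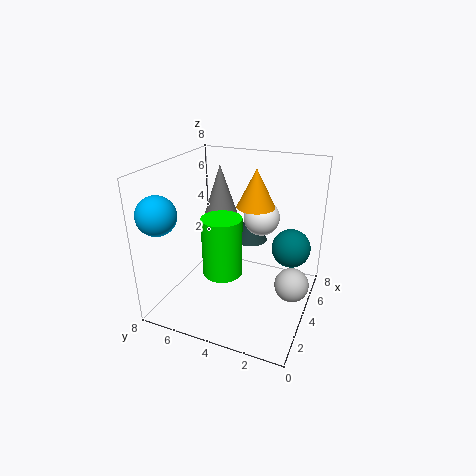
x_1 = 4; y_1 = 1; z_1 = 4; x_2 = 5; y_2 = 3; z_2 = 5; x_3 = 5; y_3 = 1; z_3 = 1; x_4 = 2; y_4 = 4; z_4 = 3; r_4 = 1; x_5 = 6; y_5 = 4; z_5 = 3; h_5 = 2; x_6 = 4; y_6 = 3; z_6 = 6; r_6 = 1; x_7 = 1; y_7 = 7; z_7 = 6; x_8 = 4; y_8 = 5; z_8 = 5; h_8 = 3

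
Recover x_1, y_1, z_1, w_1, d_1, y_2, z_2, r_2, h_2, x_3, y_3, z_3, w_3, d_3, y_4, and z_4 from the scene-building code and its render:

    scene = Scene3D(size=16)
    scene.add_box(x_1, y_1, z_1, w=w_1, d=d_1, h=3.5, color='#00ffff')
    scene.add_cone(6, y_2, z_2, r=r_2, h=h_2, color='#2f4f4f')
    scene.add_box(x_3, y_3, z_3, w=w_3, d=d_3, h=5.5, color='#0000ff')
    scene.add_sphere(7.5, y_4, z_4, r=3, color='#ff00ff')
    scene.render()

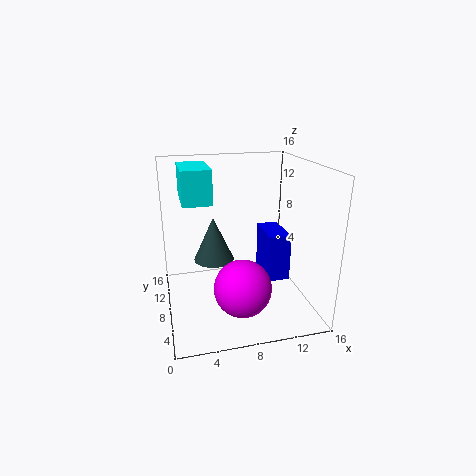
x_1 = 2
y_1 = 6
z_1 = 12.5
w_1 = 3
d_1 = 5.5
y_2 = 12.5
z_2 = 3.5
r_2 = 2.5
h_2 = 5.5
x_3 = 11.5
y_3 = 7
z_3 = 2.5
w_3 = 2.5
d_3 = 5
y_4 = 4
z_4 = 4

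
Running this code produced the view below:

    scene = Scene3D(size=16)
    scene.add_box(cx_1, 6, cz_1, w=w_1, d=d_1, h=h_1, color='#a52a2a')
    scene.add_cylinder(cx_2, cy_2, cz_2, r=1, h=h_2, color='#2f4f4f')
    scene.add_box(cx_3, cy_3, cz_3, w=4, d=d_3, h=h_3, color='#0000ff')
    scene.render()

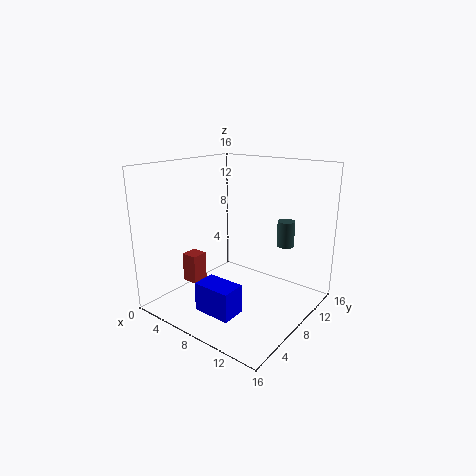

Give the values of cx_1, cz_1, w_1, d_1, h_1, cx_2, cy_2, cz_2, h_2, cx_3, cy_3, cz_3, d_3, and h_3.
cx_1 = 1, cz_1 = 1.5, w_1 = 2, d_1 = 2, h_1 = 3.5, cx_2 = 11.5, cy_2 = 12.5, cz_2 = 6.5, h_2 = 3, cx_3 = 7.5, cy_3 = 1.5, cz_3 = 2, d_3 = 2.5, h_3 = 3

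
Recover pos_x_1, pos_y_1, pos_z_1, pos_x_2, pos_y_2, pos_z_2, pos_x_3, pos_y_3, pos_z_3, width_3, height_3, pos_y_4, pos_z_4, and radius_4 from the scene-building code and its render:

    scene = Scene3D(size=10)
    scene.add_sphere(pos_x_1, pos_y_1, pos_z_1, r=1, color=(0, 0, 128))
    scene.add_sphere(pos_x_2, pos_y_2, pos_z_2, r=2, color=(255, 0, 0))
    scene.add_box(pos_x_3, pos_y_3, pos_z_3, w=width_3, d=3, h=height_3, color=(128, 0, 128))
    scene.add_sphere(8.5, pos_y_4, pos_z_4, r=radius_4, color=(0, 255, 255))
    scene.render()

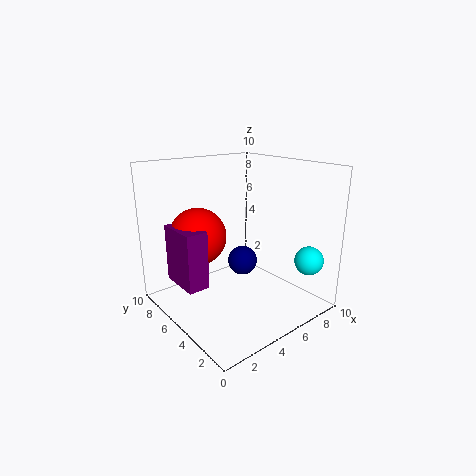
pos_x_1 = 5
pos_y_1 = 4.5
pos_z_1 = 3.5
pos_x_2 = 3
pos_y_2 = 7
pos_z_2 = 5
pos_x_3 = 1
pos_y_3 = 5
pos_z_3 = 2
width_3 = 1.5
height_3 = 4
pos_y_4 = 1.5
pos_z_4 = 3.5
radius_4 = 1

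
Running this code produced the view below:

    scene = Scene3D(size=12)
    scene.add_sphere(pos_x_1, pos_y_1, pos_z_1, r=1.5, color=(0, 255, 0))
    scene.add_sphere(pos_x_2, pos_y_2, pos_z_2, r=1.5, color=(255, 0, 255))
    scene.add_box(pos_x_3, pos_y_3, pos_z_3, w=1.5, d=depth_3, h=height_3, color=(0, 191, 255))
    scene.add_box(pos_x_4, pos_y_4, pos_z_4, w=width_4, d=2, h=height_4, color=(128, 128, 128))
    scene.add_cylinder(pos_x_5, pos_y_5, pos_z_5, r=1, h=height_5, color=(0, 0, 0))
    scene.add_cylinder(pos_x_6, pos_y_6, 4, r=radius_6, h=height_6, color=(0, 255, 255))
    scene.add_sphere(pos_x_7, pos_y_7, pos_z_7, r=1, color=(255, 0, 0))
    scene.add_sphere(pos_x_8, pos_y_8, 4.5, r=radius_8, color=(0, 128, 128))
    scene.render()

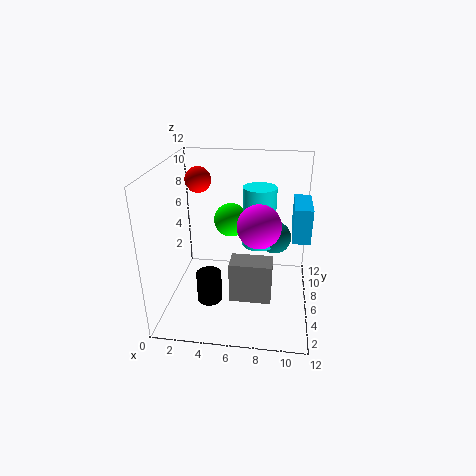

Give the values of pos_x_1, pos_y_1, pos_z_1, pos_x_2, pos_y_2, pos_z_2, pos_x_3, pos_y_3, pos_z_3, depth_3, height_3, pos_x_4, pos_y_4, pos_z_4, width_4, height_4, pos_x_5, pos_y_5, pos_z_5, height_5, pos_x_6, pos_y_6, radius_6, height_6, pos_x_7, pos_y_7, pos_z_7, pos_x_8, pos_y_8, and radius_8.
pos_x_1 = 5; pos_y_1 = 8.5; pos_z_1 = 6.5; pos_x_2 = 8; pos_y_2 = 2; pos_z_2 = 9; pos_x_3 = 10.5; pos_y_3 = 6.5; pos_z_3 = 5.5; depth_3 = 4; height_3 = 3; pos_x_4 = 5.5; pos_y_4 = 4; pos_z_4 = 1; width_4 = 3.5; height_4 = 3.5; pos_x_5 = 4; pos_y_5 = 3.5; pos_z_5 = 1.5; height_5 = 2.5; pos_x_6 = 7.5; pos_y_6 = 9; radius_6 = 1.5; height_6 = 5.5; pos_x_7 = 3; pos_y_7 = 5.5; pos_z_7 = 11; pos_x_8 = 9; pos_y_8 = 9.5; radius_8 = 1.5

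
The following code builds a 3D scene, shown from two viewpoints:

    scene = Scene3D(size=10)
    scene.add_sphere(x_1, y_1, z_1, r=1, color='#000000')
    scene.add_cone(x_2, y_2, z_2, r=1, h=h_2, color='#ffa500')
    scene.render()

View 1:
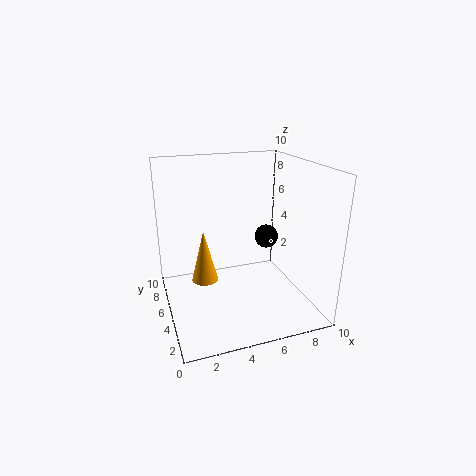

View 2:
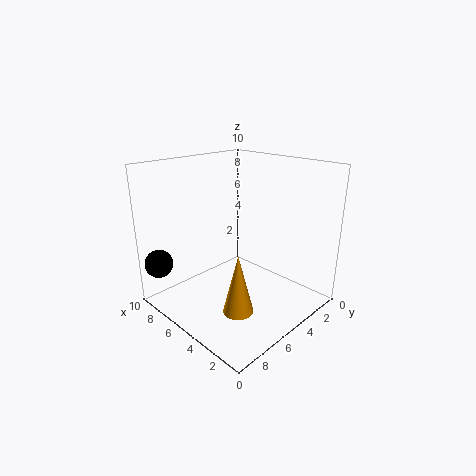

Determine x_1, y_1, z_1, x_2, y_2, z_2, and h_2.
x_1 = 9
y_1 = 9
z_1 = 3
x_2 = 3
y_2 = 7
z_2 = 1
h_2 = 4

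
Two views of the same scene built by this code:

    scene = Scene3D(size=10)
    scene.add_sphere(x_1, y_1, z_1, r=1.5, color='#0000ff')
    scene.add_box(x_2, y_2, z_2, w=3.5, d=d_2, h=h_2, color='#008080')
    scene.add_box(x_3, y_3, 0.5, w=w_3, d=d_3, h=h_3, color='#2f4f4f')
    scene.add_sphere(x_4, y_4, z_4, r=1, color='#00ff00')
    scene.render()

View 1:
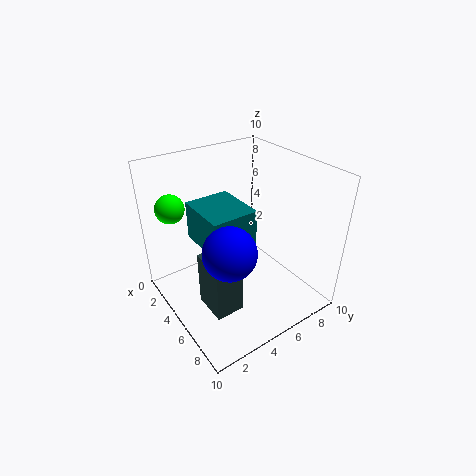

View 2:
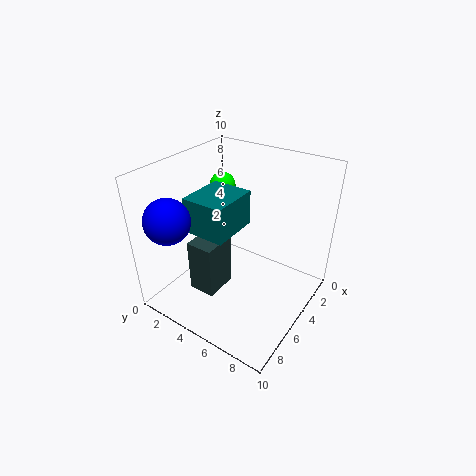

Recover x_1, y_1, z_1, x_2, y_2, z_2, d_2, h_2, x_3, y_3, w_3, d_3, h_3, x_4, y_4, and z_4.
x_1 = 8.5; y_1 = 2; z_1 = 7; x_2 = 3.5; y_2 = 2; z_2 = 5.5; d_2 = 3; h_2 = 2.5; x_3 = 4.5; y_3 = 2; w_3 = 2.5; d_3 = 2; h_3 = 4; x_4 = 2; y_4 = 1.5; z_4 = 7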